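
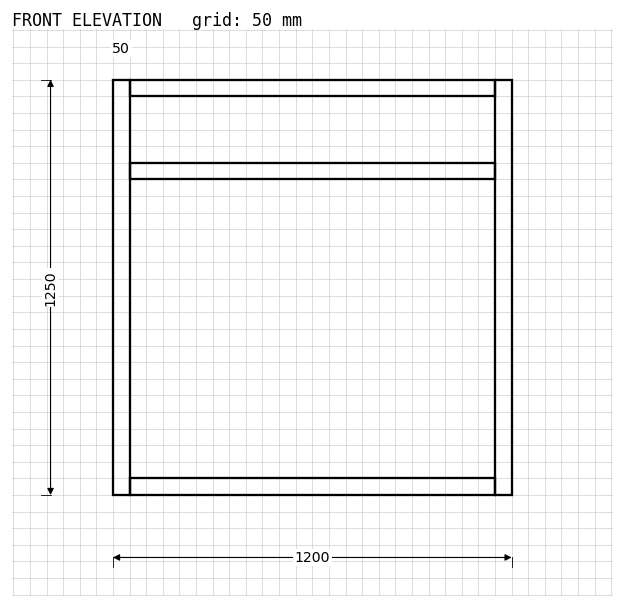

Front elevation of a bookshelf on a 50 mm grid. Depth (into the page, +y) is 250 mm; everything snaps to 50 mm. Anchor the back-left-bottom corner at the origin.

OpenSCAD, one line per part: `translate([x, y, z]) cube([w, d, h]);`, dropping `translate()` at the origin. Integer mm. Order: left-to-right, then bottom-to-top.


cube([50, 250, 1250]);
translate([50, 0, 0]) cube([1100, 250, 50]);
translate([50, 0, 950]) cube([1100, 250, 50]);
translate([50, 0, 1200]) cube([1100, 250, 50]);
translate([1150, 0, 0]) cube([50, 250, 1250]);


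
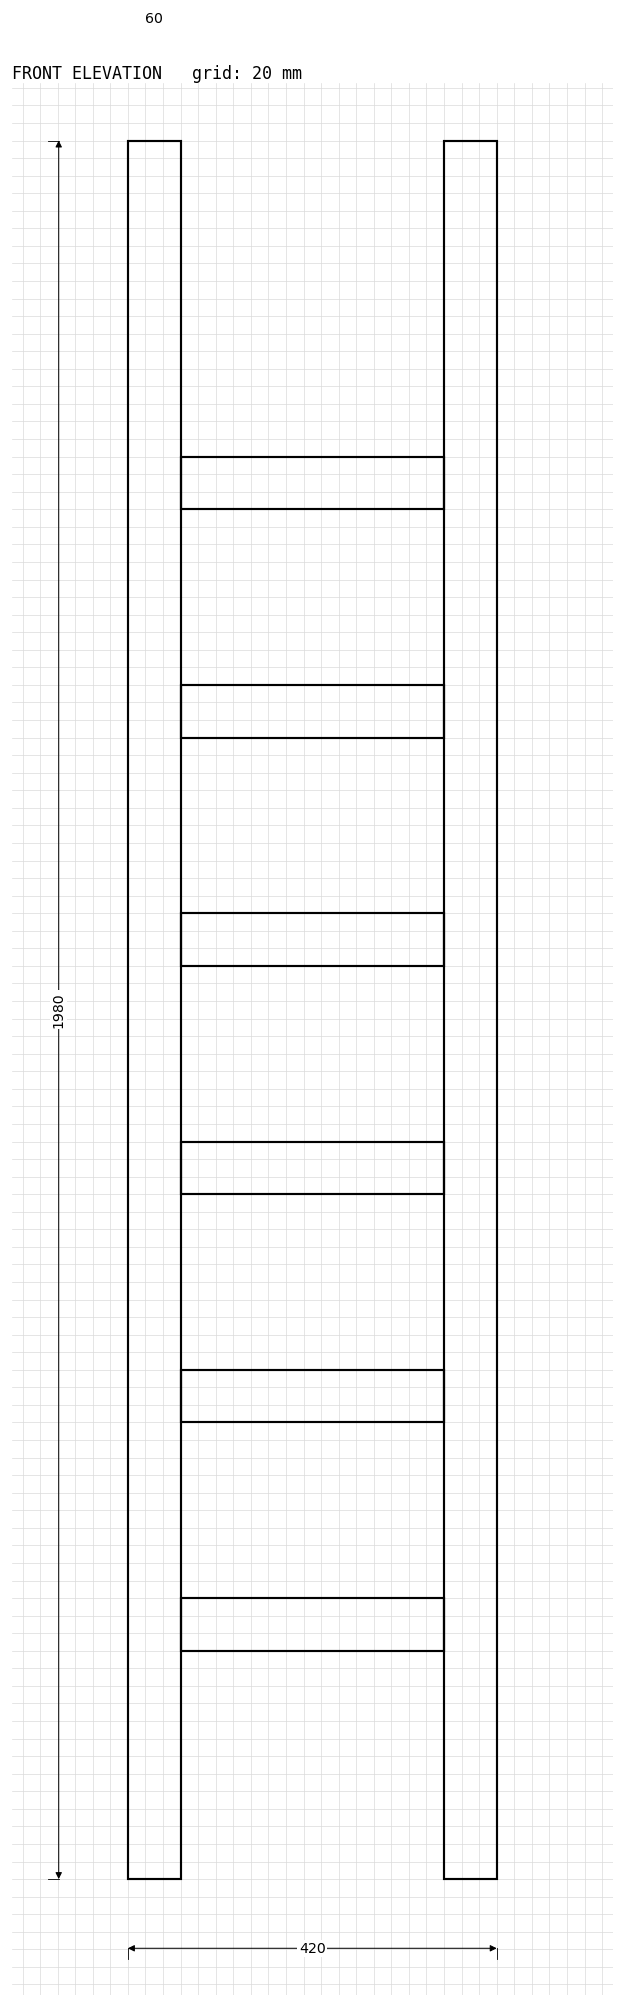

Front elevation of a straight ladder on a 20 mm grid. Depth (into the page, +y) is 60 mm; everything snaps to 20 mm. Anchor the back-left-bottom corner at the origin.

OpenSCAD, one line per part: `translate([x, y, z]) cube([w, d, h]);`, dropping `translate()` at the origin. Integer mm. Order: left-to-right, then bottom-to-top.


cube([60, 60, 1980]);
translate([60, 0, 260]) cube([300, 60, 60]);
translate([60, 0, 520]) cube([300, 60, 60]);
translate([60, 0, 780]) cube([300, 60, 60]);
translate([60, 0, 1040]) cube([300, 60, 60]);
translate([60, 0, 1300]) cube([300, 60, 60]);
translate([60, 0, 1560]) cube([300, 60, 60]);
translate([360, 0, 0]) cube([60, 60, 1980]);


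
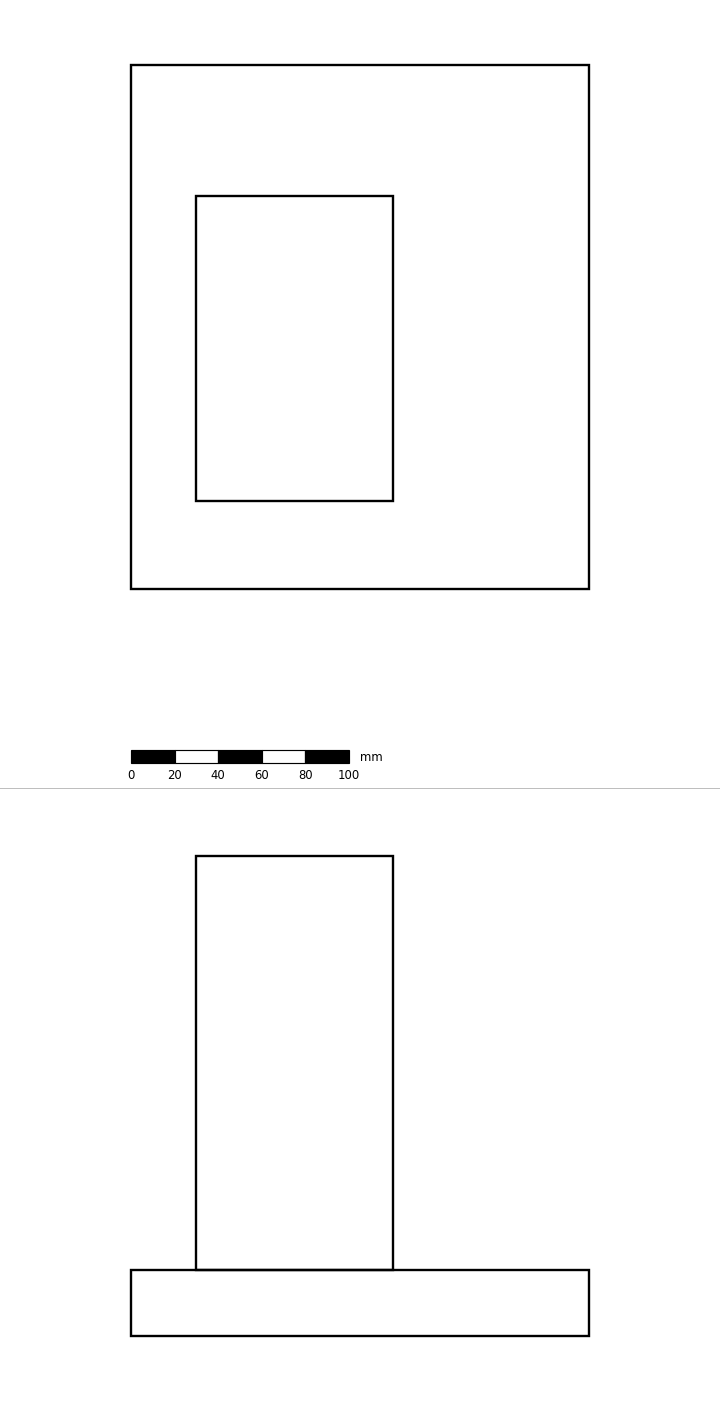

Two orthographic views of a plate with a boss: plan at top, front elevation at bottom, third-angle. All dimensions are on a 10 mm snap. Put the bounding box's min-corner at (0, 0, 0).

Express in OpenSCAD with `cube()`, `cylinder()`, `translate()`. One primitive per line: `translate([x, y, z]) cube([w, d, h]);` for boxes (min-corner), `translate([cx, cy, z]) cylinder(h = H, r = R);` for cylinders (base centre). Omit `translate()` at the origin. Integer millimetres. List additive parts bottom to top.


cube([210, 240, 30]);
translate([30, 40, 30]) cube([90, 140, 190]);


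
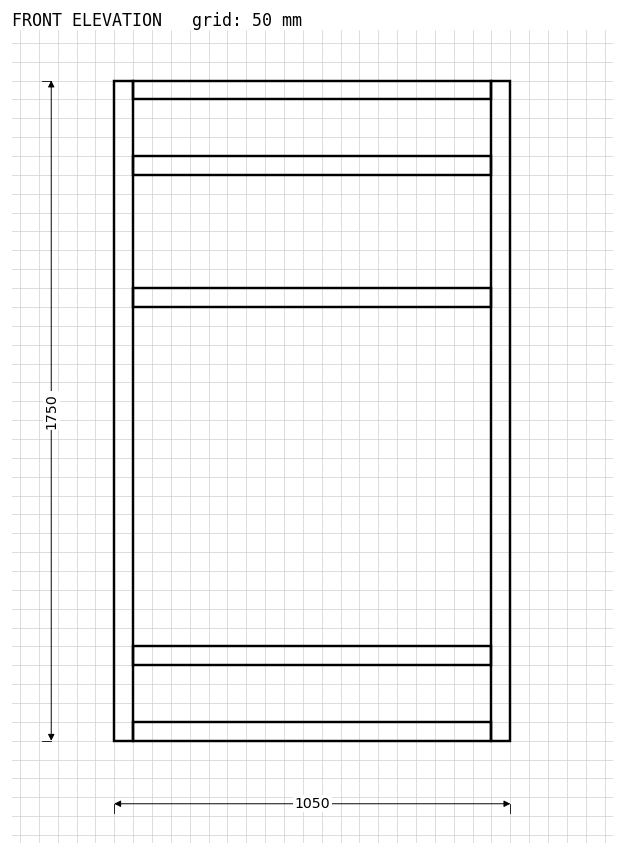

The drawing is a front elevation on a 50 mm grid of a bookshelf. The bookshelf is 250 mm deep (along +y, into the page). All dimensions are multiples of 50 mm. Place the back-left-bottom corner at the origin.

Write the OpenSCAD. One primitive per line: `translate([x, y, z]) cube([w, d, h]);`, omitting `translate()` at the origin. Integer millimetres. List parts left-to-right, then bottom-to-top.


cube([50, 250, 1750]);
translate([50, 0, 0]) cube([950, 250, 50]);
translate([50, 0, 200]) cube([950, 250, 50]);
translate([50, 0, 1150]) cube([950, 250, 50]);
translate([50, 0, 1500]) cube([950, 250, 50]);
translate([50, 0, 1700]) cube([950, 250, 50]);
translate([1000, 0, 0]) cube([50, 250, 1750]);


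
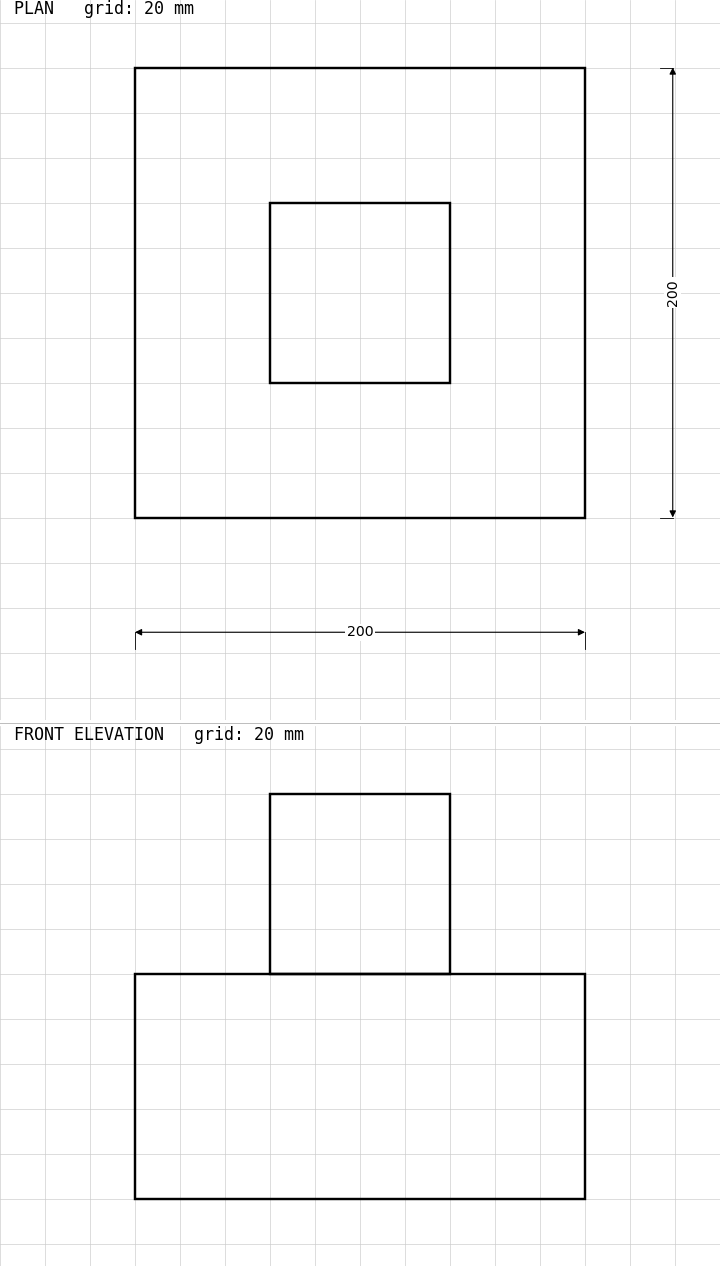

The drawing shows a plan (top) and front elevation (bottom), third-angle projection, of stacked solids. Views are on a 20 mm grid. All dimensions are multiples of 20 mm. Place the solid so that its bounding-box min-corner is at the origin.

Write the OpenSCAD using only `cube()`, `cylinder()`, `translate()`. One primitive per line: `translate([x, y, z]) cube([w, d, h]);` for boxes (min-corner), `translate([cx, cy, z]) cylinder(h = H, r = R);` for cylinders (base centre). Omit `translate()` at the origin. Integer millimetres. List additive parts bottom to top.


cube([200, 200, 100]);
translate([60, 60, 100]) cube([80, 80, 80]);


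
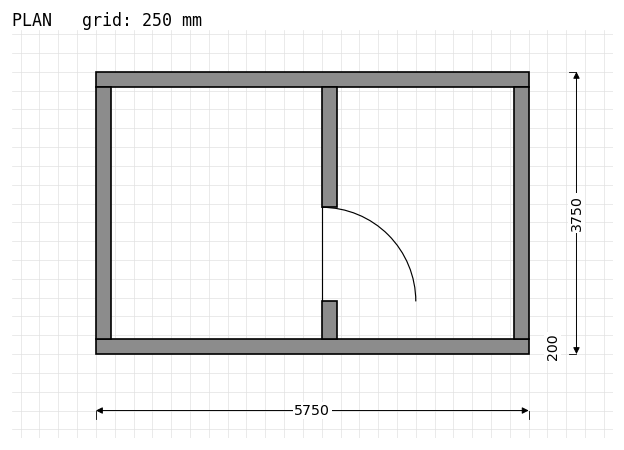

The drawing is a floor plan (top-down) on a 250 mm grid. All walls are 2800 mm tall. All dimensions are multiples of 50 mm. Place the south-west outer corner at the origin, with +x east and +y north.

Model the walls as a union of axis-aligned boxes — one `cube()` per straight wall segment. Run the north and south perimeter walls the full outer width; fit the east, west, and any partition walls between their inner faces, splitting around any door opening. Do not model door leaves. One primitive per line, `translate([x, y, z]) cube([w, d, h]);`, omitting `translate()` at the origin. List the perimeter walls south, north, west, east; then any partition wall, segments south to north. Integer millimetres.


cube([5750, 200, 2800]);
translate([0, 3550, 0]) cube([5750, 200, 2800]);
translate([0, 200, 0]) cube([200, 3350, 2800]);
translate([5550, 200, 0]) cube([200, 3350, 2800]);
translate([3000, 200, 0]) cube([200, 500, 2800]);
translate([3000, 1950, 0]) cube([200, 1600, 2800]);


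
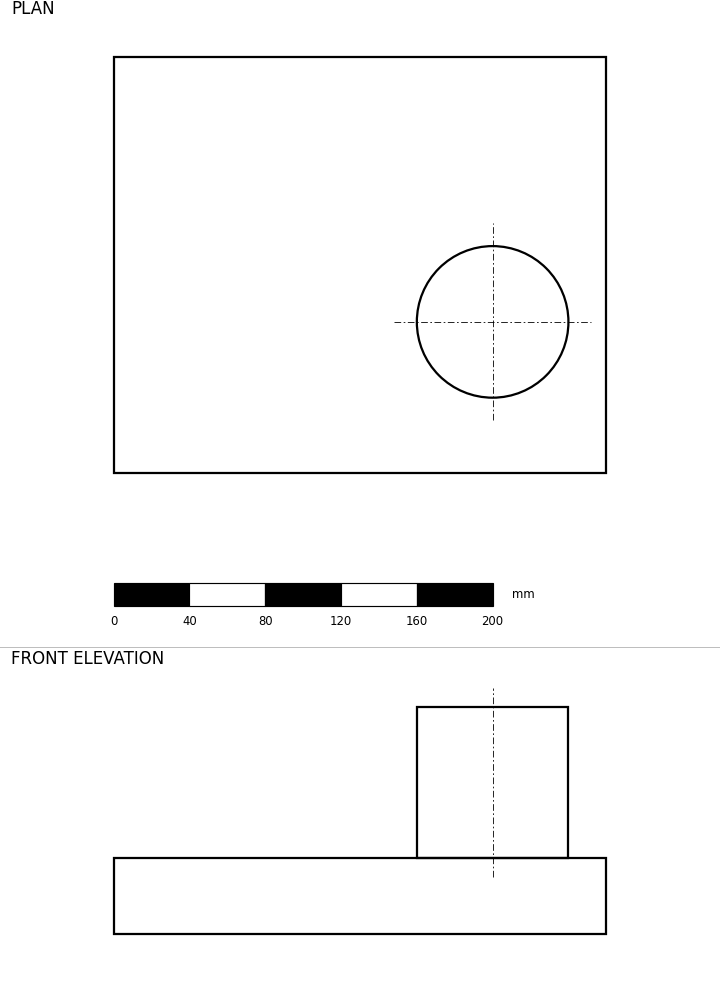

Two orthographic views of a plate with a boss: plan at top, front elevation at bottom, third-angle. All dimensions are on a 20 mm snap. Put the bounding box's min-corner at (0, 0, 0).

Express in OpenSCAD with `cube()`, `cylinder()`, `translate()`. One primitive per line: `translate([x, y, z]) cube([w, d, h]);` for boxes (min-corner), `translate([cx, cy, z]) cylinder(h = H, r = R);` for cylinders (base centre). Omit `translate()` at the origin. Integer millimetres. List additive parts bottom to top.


cube([260, 220, 40]);
translate([200, 80, 40]) cylinder(h = 80, r = 40);


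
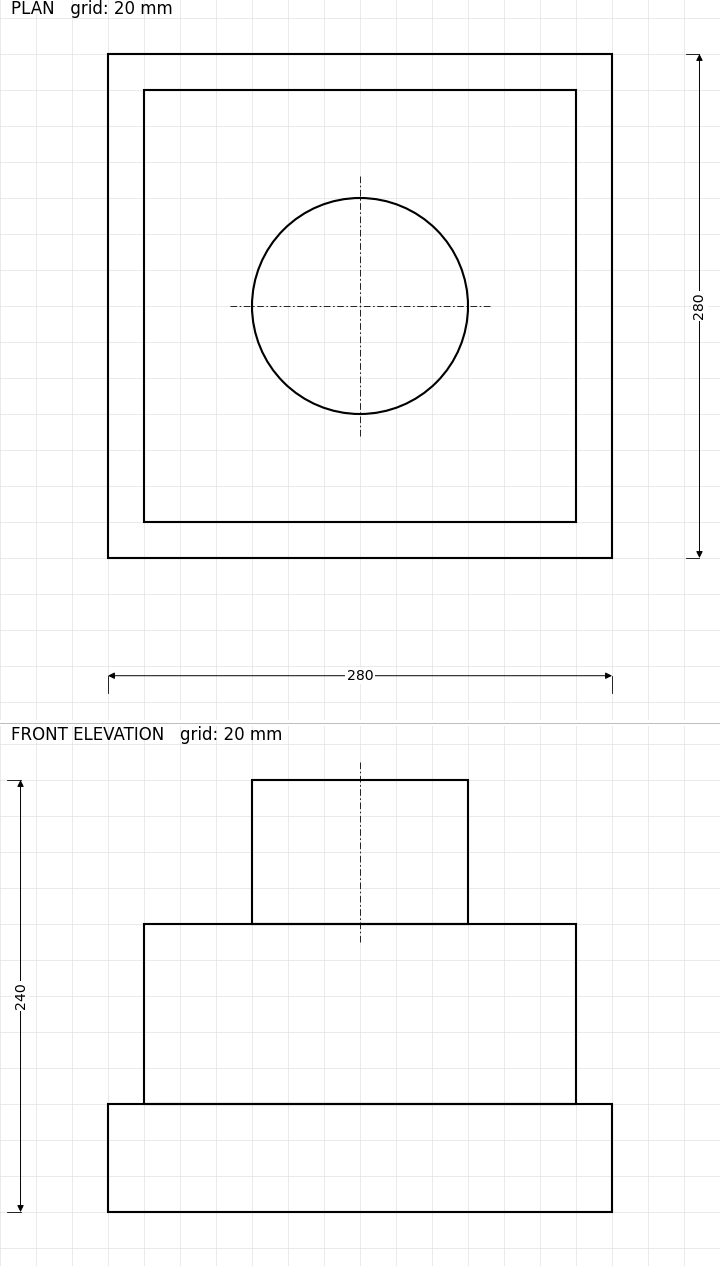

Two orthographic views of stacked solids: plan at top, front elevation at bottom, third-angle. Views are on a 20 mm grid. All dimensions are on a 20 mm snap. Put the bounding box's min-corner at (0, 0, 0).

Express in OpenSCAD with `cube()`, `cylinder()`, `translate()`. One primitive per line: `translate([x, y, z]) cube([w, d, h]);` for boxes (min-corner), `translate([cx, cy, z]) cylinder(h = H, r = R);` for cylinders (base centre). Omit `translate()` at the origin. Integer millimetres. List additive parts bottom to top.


cube([280, 280, 60]);
translate([20, 20, 60]) cube([240, 240, 100]);
translate([140, 140, 160]) cylinder(h = 80, r = 60);


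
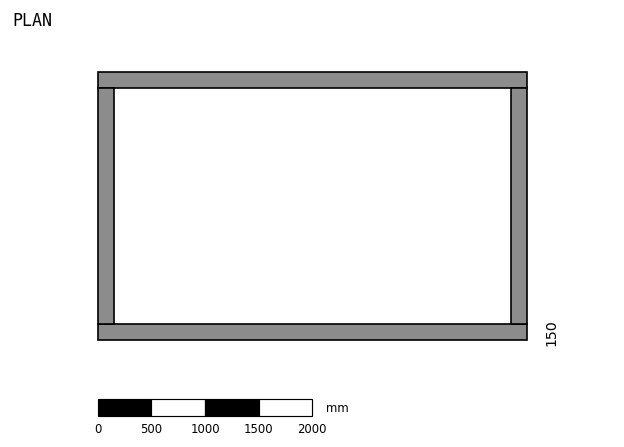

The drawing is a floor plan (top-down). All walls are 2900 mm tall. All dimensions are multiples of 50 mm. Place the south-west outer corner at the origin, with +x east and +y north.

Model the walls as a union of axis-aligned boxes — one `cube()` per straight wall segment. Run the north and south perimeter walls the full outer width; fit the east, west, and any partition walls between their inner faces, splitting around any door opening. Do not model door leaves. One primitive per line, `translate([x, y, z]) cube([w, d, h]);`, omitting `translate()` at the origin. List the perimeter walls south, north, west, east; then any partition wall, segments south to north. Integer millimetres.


cube([4000, 150, 2900]);
translate([0, 2350, 0]) cube([4000, 150, 2900]);
translate([0, 150, 0]) cube([150, 2200, 2900]);
translate([3850, 150, 0]) cube([150, 2200, 2900]);


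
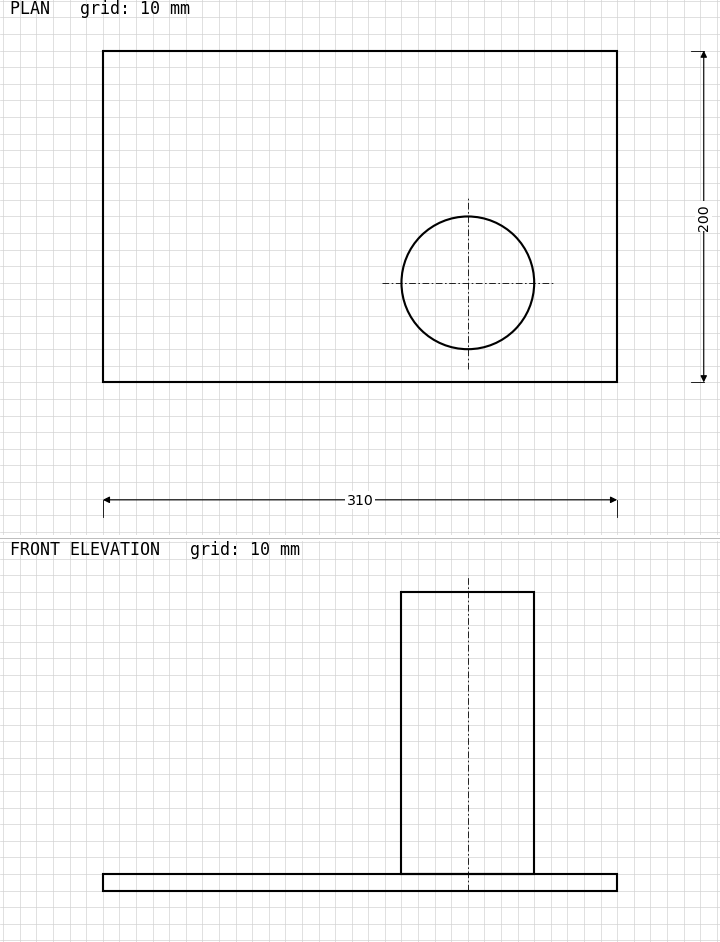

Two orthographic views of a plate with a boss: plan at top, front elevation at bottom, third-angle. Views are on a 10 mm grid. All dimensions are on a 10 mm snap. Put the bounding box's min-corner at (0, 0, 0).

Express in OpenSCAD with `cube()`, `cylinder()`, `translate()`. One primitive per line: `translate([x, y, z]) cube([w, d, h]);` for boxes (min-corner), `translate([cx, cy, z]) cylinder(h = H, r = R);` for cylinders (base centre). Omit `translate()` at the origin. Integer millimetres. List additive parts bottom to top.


cube([310, 200, 10]);
translate([220, 60, 10]) cylinder(h = 170, r = 40);


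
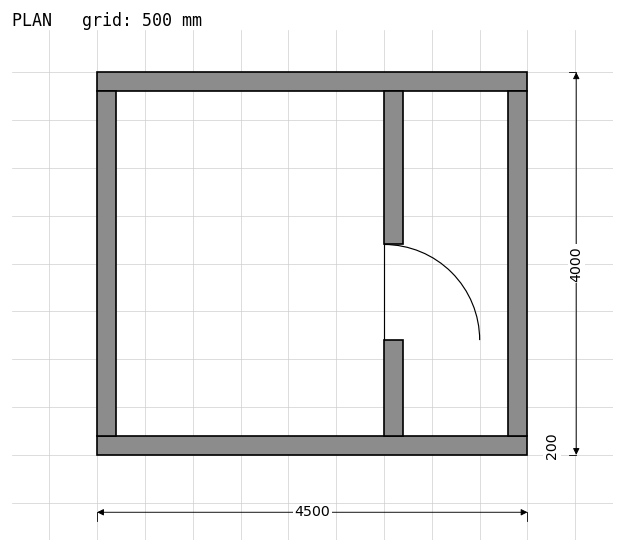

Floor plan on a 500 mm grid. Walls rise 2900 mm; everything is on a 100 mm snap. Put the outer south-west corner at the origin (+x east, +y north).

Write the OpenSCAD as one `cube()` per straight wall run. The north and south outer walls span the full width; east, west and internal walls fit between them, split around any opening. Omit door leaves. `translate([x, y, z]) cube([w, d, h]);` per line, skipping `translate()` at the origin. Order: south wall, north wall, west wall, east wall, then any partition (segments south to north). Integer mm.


cube([4500, 200, 2900]);
translate([0, 3800, 0]) cube([4500, 200, 2900]);
translate([0, 200, 0]) cube([200, 3600, 2900]);
translate([4300, 200, 0]) cube([200, 3600, 2900]);
translate([3000, 200, 0]) cube([200, 1000, 2900]);
translate([3000, 2200, 0]) cube([200, 1600, 2900]);


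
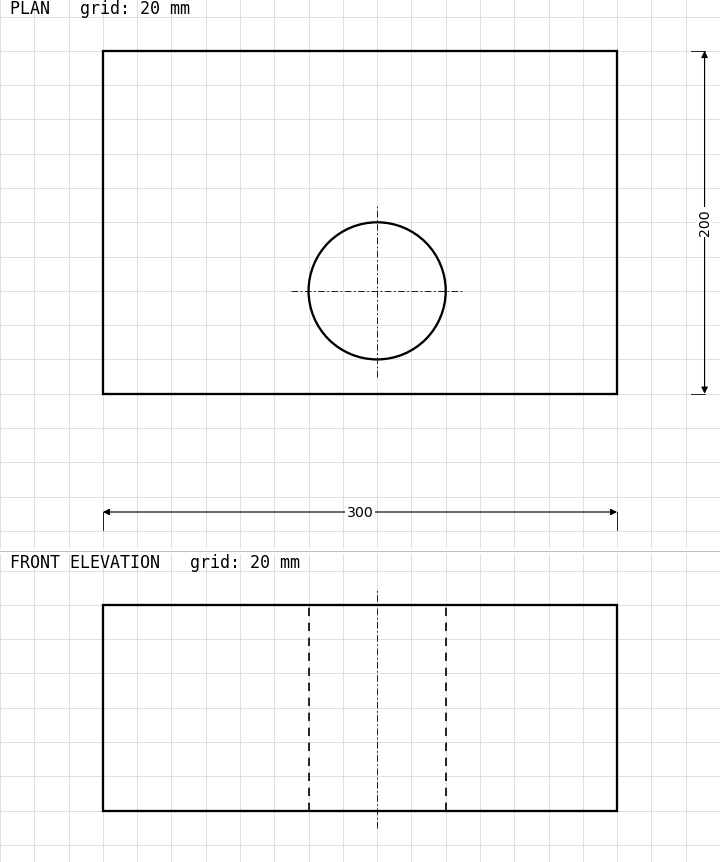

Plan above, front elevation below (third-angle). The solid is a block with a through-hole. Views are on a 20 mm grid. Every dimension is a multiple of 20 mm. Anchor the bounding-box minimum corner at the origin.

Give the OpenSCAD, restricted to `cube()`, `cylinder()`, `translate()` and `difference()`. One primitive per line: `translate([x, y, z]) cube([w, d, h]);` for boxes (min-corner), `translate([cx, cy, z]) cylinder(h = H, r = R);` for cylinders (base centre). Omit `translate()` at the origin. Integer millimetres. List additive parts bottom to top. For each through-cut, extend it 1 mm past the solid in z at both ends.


difference() {
  cube([300, 200, 120]);
  translate([160, 60, -1]) cylinder(h = 122, r = 40);
}


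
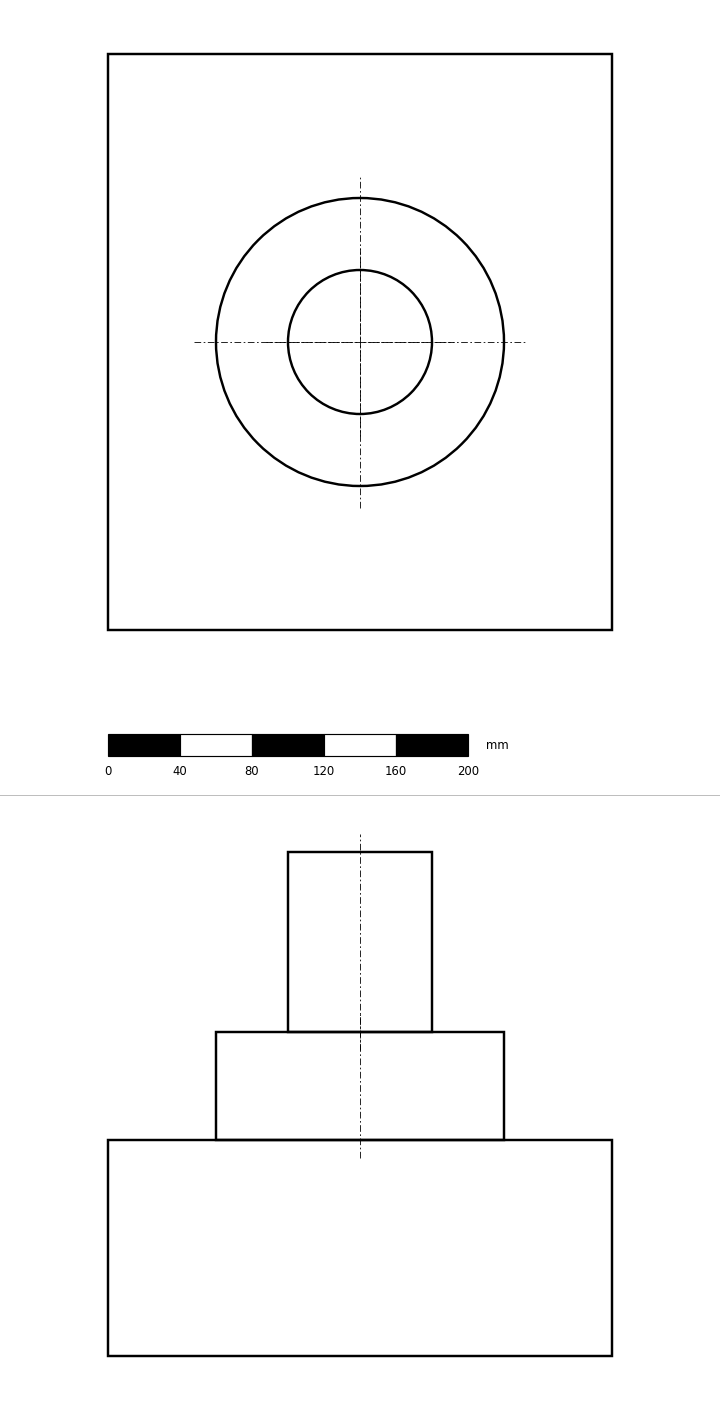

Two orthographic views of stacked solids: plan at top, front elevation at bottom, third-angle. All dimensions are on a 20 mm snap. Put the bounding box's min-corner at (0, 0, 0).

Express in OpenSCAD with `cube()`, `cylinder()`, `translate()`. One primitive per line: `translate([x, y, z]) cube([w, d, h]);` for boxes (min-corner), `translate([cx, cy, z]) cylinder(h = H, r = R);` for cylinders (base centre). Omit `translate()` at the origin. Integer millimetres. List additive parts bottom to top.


cube([280, 320, 120]);
translate([140, 160, 120]) cylinder(h = 60, r = 80);
translate([140, 160, 180]) cylinder(h = 100, r = 40);


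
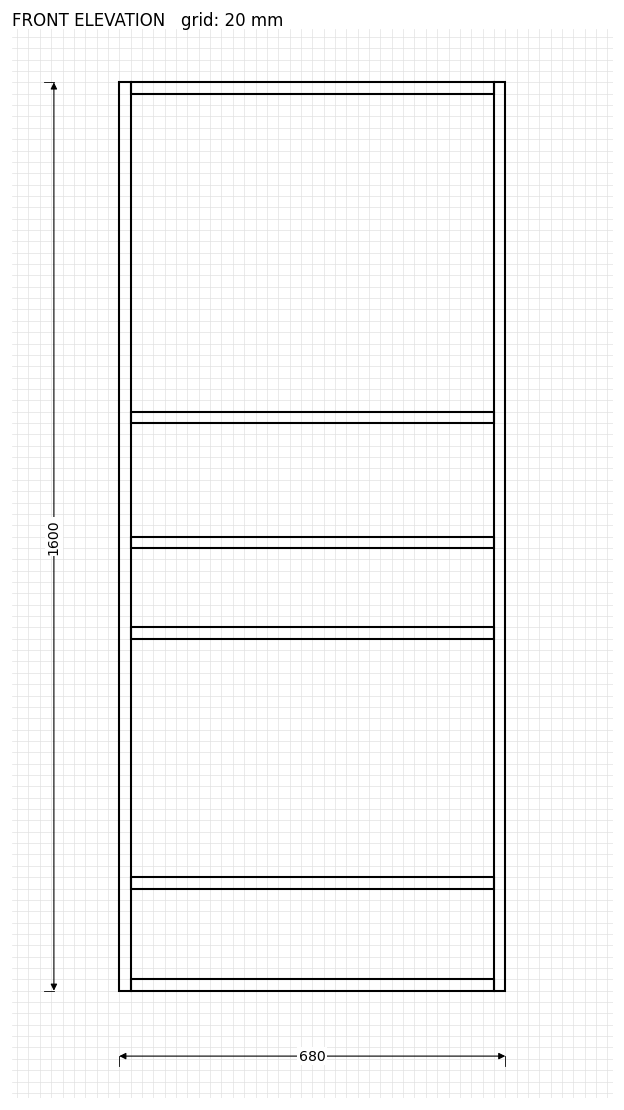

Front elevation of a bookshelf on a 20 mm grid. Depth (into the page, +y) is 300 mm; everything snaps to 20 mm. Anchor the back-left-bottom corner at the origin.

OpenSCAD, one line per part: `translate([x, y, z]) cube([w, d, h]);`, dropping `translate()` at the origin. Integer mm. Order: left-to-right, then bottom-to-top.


cube([20, 300, 1600]);
translate([20, 0, 0]) cube([640, 300, 20]);
translate([20, 0, 180]) cube([640, 300, 20]);
translate([20, 0, 620]) cube([640, 300, 20]);
translate([20, 0, 780]) cube([640, 300, 20]);
translate([20, 0, 1000]) cube([640, 300, 20]);
translate([20, 0, 1580]) cube([640, 300, 20]);
translate([660, 0, 0]) cube([20, 300, 1600]);


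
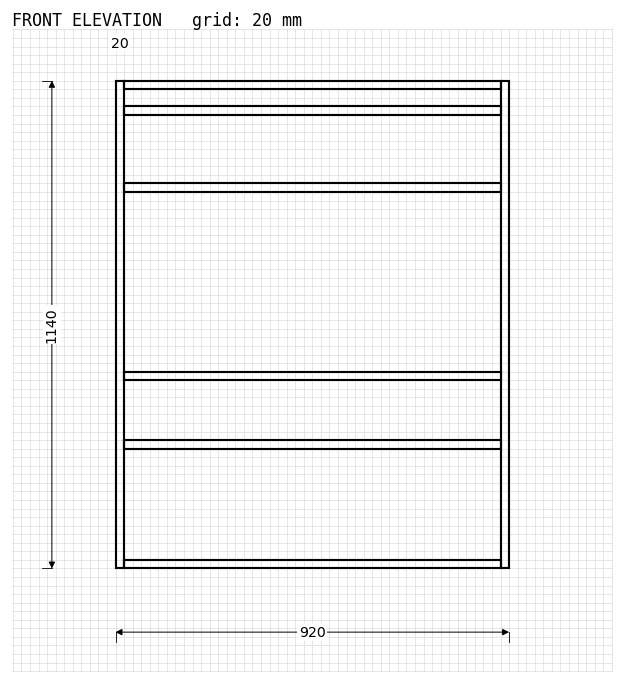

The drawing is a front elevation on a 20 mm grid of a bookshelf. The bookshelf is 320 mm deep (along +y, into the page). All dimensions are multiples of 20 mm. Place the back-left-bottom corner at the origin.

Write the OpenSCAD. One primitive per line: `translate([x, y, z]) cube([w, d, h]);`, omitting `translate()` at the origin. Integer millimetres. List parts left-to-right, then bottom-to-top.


cube([20, 320, 1140]);
translate([20, 0, 0]) cube([880, 320, 20]);
translate([20, 0, 280]) cube([880, 320, 20]);
translate([20, 0, 440]) cube([880, 320, 20]);
translate([20, 0, 880]) cube([880, 320, 20]);
translate([20, 0, 1060]) cube([880, 320, 20]);
translate([20, 0, 1120]) cube([880, 320, 20]);
translate([900, 0, 0]) cube([20, 320, 1140]);


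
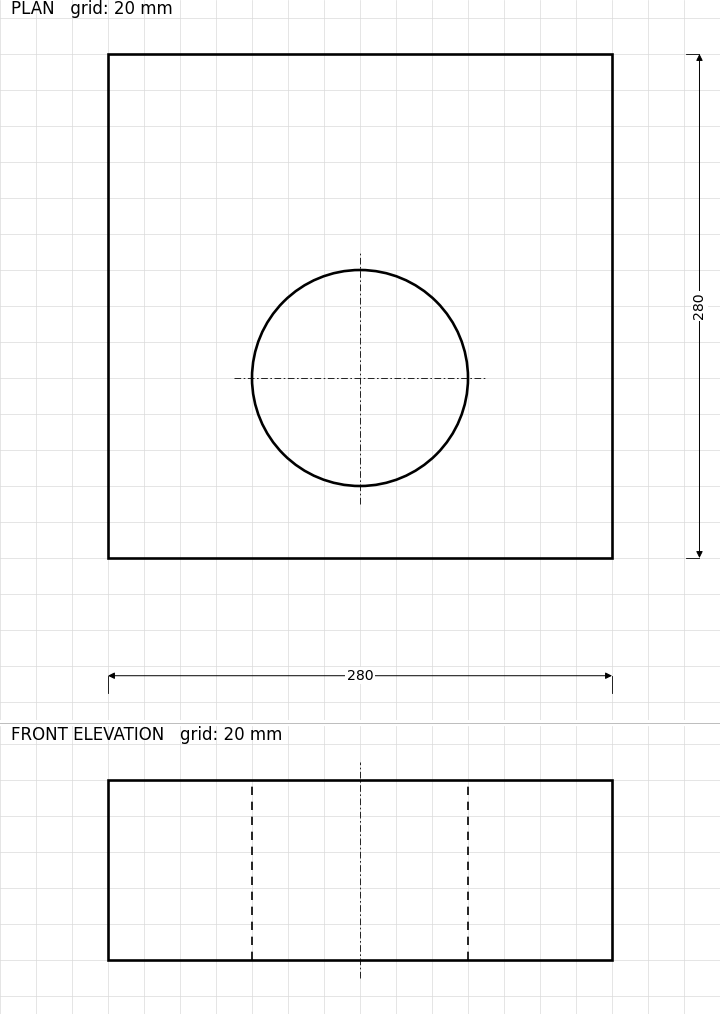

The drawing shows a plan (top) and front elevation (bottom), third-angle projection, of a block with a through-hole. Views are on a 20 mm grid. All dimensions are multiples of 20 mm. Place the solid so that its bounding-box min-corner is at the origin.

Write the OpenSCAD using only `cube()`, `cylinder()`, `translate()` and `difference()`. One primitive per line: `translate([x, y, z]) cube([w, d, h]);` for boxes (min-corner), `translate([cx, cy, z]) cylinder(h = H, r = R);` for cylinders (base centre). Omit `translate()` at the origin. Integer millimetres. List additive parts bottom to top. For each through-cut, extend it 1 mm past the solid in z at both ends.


difference() {
  cube([280, 280, 100]);
  translate([140, 100, -1]) cylinder(h = 102, r = 60);
}


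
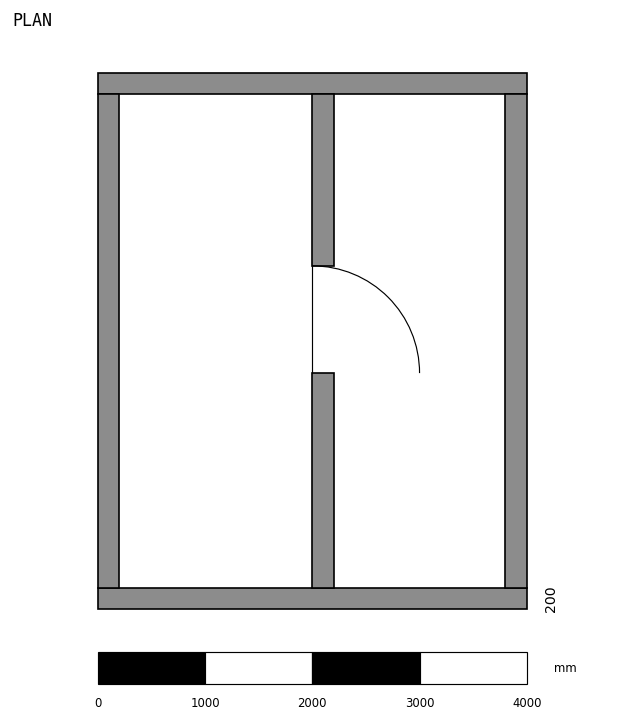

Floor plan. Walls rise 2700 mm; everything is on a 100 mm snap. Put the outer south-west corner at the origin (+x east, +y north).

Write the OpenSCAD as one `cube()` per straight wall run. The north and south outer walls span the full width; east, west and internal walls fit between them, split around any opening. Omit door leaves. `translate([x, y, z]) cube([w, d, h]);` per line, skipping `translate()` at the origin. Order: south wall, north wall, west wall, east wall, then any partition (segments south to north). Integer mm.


cube([4000, 200, 2700]);
translate([0, 4800, 0]) cube([4000, 200, 2700]);
translate([0, 200, 0]) cube([200, 4600, 2700]);
translate([3800, 200, 0]) cube([200, 4600, 2700]);
translate([2000, 200, 0]) cube([200, 2000, 2700]);
translate([2000, 3200, 0]) cube([200, 1600, 2700]);


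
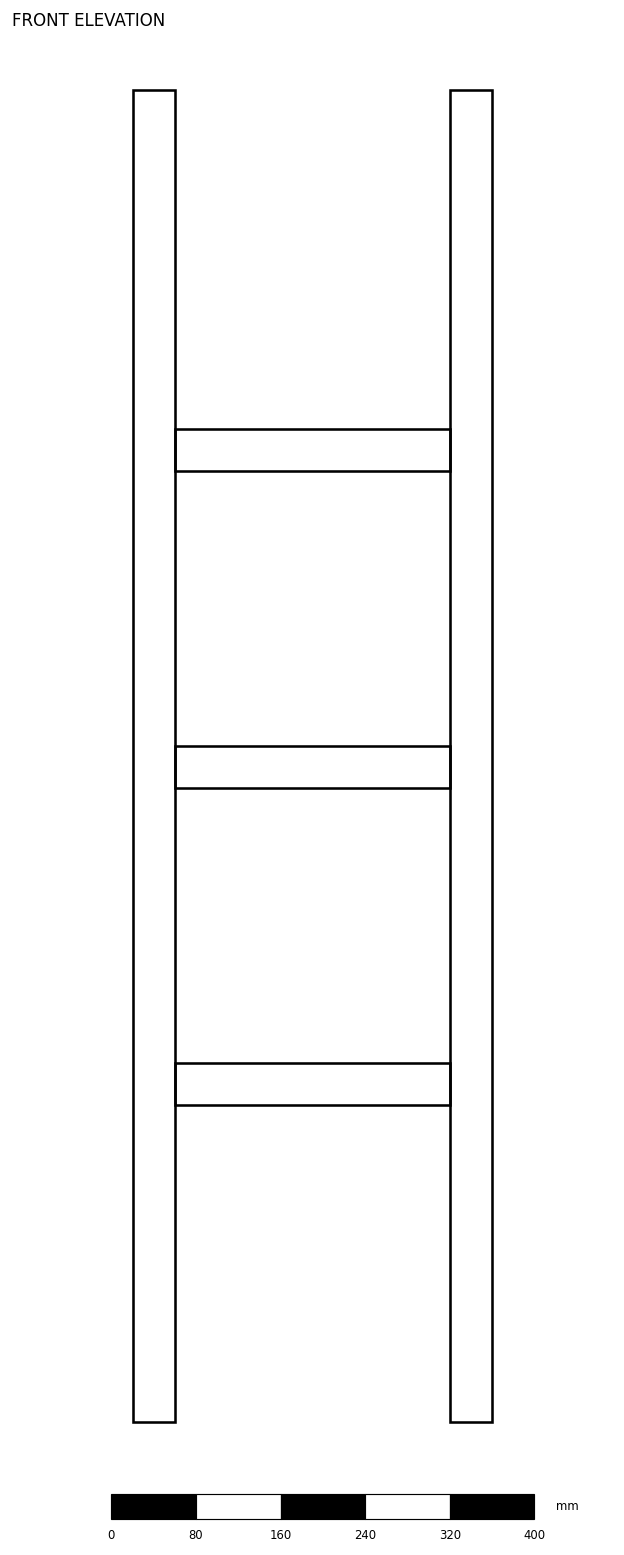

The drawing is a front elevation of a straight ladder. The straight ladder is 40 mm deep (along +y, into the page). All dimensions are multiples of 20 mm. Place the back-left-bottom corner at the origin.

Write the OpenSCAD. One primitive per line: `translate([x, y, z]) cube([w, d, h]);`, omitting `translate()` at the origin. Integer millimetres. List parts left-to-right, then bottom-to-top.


cube([40, 40, 1260]);
translate([40, 0, 300]) cube([260, 40, 40]);
translate([40, 0, 600]) cube([260, 40, 40]);
translate([40, 0, 900]) cube([260, 40, 40]);
translate([300, 0, 0]) cube([40, 40, 1260]);


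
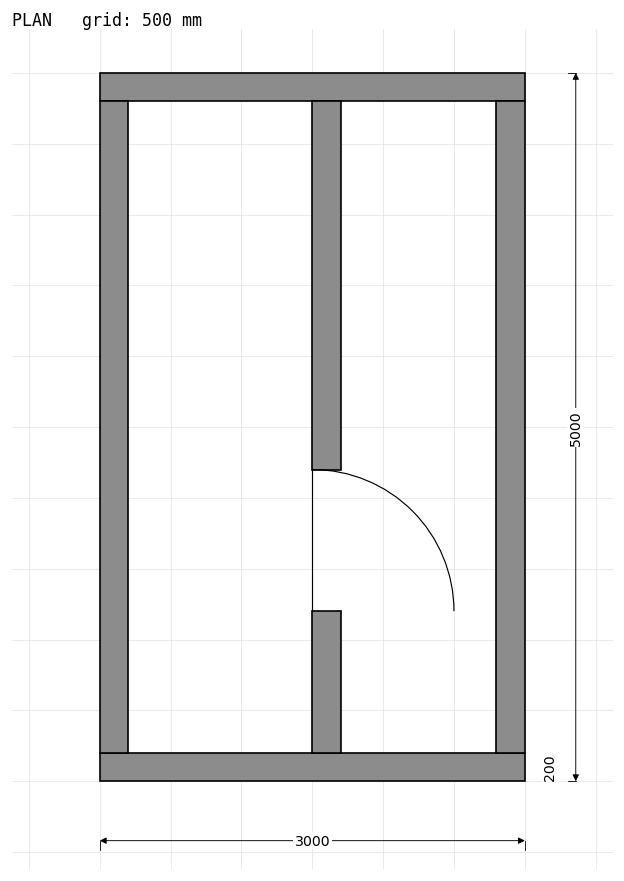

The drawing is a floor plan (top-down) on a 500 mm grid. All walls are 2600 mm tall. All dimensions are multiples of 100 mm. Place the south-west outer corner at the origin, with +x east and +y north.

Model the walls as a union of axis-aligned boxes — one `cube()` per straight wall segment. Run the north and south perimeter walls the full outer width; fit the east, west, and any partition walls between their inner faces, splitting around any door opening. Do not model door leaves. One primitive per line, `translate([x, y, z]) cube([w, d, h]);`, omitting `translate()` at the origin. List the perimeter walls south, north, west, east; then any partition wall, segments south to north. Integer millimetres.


cube([3000, 200, 2600]);
translate([0, 4800, 0]) cube([3000, 200, 2600]);
translate([0, 200, 0]) cube([200, 4600, 2600]);
translate([2800, 200, 0]) cube([200, 4600, 2600]);
translate([1500, 200, 0]) cube([200, 1000, 2600]);
translate([1500, 2200, 0]) cube([200, 2600, 2600]);


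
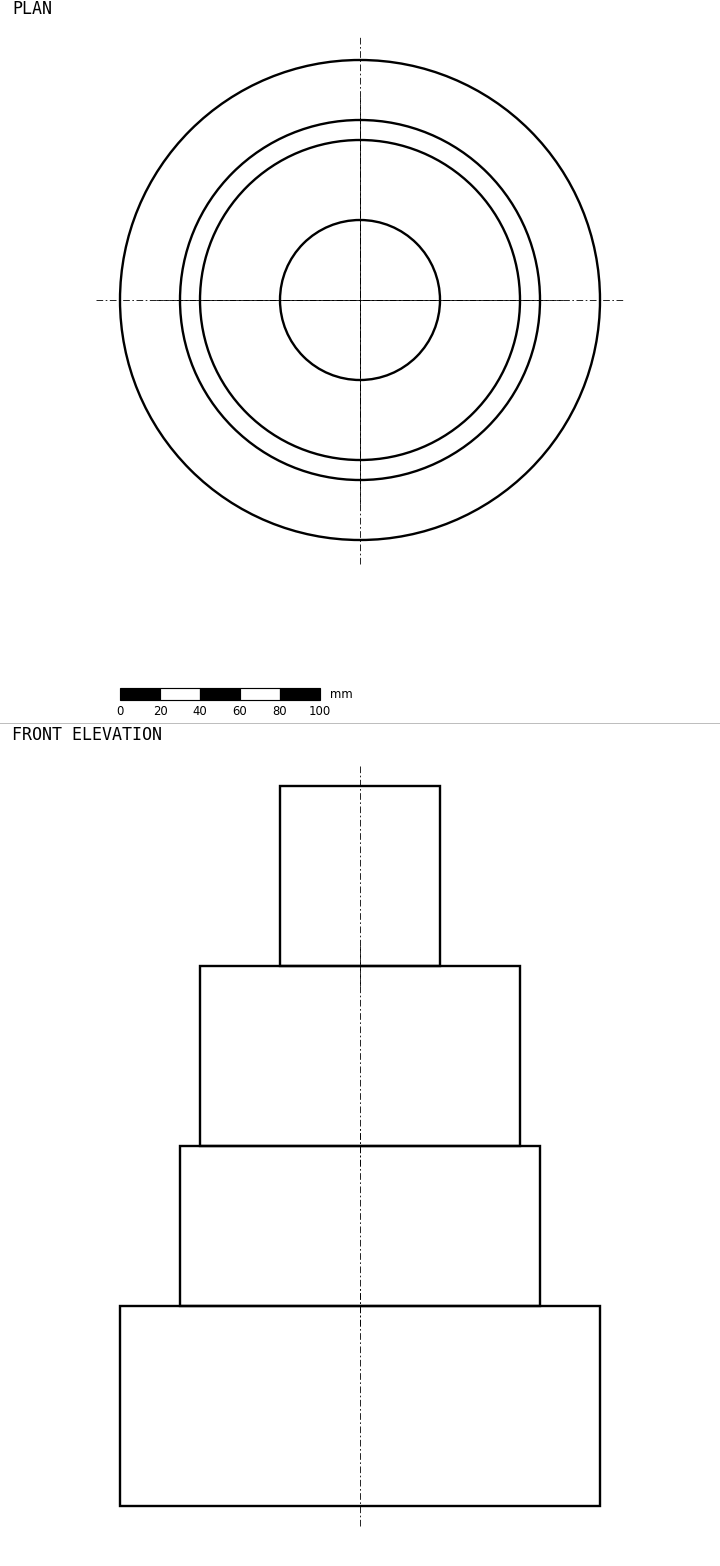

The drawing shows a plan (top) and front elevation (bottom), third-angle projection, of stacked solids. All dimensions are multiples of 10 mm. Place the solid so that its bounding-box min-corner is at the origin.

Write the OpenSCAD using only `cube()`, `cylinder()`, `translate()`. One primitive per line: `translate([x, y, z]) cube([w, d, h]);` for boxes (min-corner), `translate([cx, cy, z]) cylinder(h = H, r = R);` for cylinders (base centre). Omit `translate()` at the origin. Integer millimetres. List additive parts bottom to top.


translate([120, 120, 0]) cylinder(h = 100, r = 120);
translate([120, 120, 100]) cylinder(h = 80, r = 90);
translate([120, 120, 180]) cylinder(h = 90, r = 80);
translate([120, 120, 270]) cylinder(h = 90, r = 40);


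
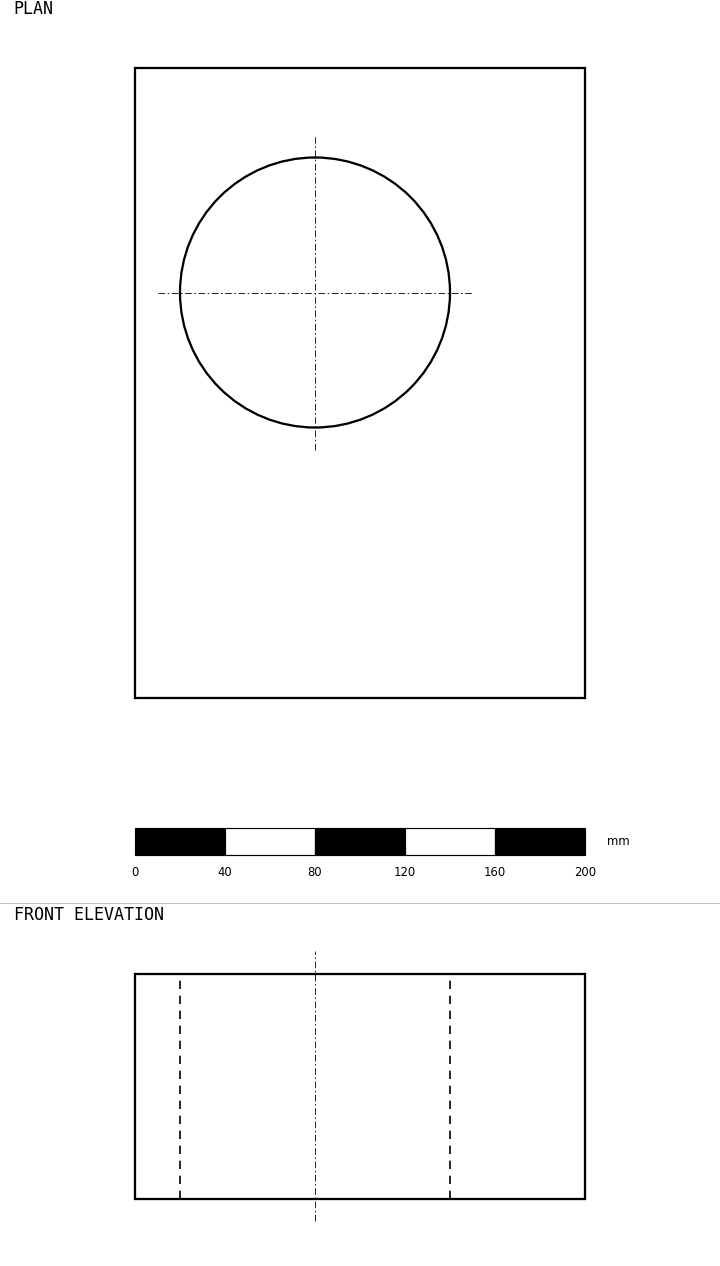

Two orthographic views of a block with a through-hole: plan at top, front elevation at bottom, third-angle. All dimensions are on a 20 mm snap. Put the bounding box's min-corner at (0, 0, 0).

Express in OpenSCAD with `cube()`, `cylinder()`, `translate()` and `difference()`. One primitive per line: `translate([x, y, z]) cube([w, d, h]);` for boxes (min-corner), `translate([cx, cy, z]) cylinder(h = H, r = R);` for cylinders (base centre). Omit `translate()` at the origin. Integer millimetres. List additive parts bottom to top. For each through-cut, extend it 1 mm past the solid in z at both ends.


difference() {
  cube([200, 280, 100]);
  translate([80, 180, -1]) cylinder(h = 102, r = 60);
}


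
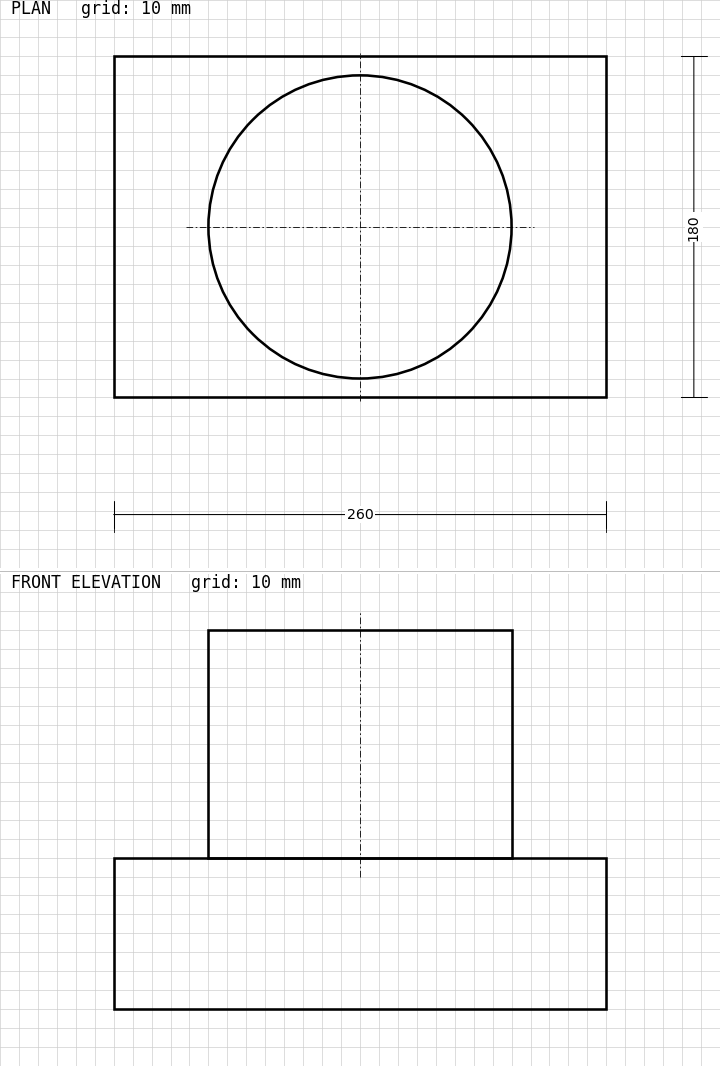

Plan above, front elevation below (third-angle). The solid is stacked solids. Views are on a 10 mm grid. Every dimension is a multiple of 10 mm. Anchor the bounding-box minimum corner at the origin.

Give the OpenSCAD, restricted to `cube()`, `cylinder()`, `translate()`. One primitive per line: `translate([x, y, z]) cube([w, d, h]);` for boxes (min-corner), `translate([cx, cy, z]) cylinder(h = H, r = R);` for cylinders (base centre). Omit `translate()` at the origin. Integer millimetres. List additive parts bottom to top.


cube([260, 180, 80]);
translate([130, 90, 80]) cylinder(h = 120, r = 80);


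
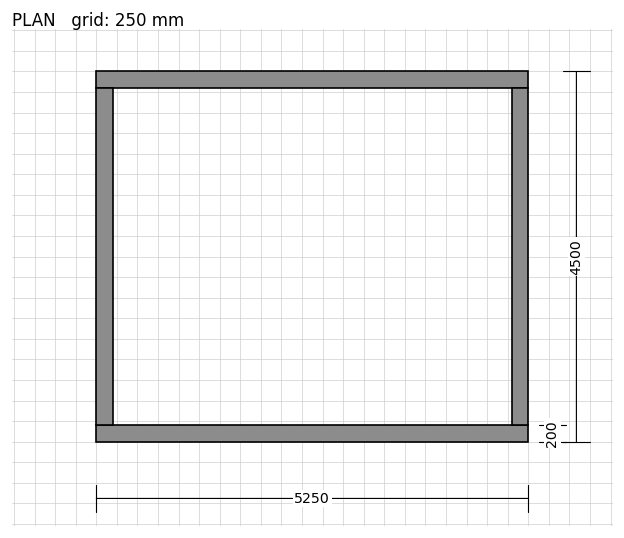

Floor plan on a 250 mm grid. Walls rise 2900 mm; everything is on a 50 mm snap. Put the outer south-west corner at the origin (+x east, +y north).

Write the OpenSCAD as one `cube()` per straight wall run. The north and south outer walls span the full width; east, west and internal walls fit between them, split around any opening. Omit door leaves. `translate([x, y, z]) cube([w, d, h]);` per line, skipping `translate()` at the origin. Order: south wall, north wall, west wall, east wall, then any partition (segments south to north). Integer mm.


cube([5250, 200, 2900]);
translate([0, 4300, 0]) cube([5250, 200, 2900]);
translate([0, 200, 0]) cube([200, 4100, 2900]);
translate([5050, 200, 0]) cube([200, 4100, 2900]);


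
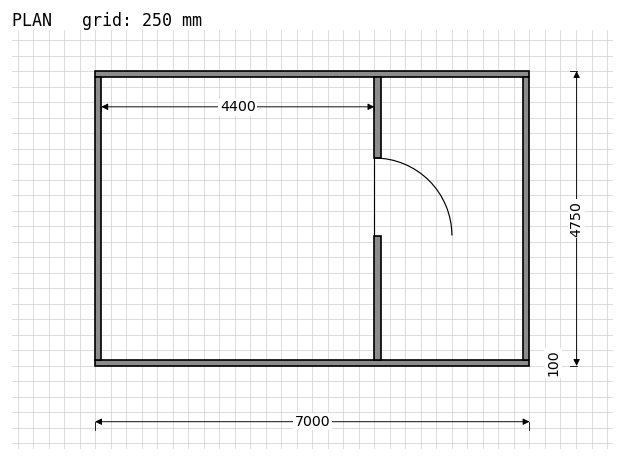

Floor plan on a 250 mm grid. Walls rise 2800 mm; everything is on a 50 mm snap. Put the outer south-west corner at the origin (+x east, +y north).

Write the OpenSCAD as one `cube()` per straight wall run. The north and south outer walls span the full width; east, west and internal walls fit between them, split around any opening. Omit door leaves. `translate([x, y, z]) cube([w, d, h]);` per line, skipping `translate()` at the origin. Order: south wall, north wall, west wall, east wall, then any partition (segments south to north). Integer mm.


cube([7000, 100, 2800]);
translate([0, 4650, 0]) cube([7000, 100, 2800]);
translate([0, 100, 0]) cube([100, 4550, 2800]);
translate([6900, 100, 0]) cube([100, 4550, 2800]);
translate([4500, 100, 0]) cube([100, 2000, 2800]);
translate([4500, 3350, 0]) cube([100, 1300, 2800]);


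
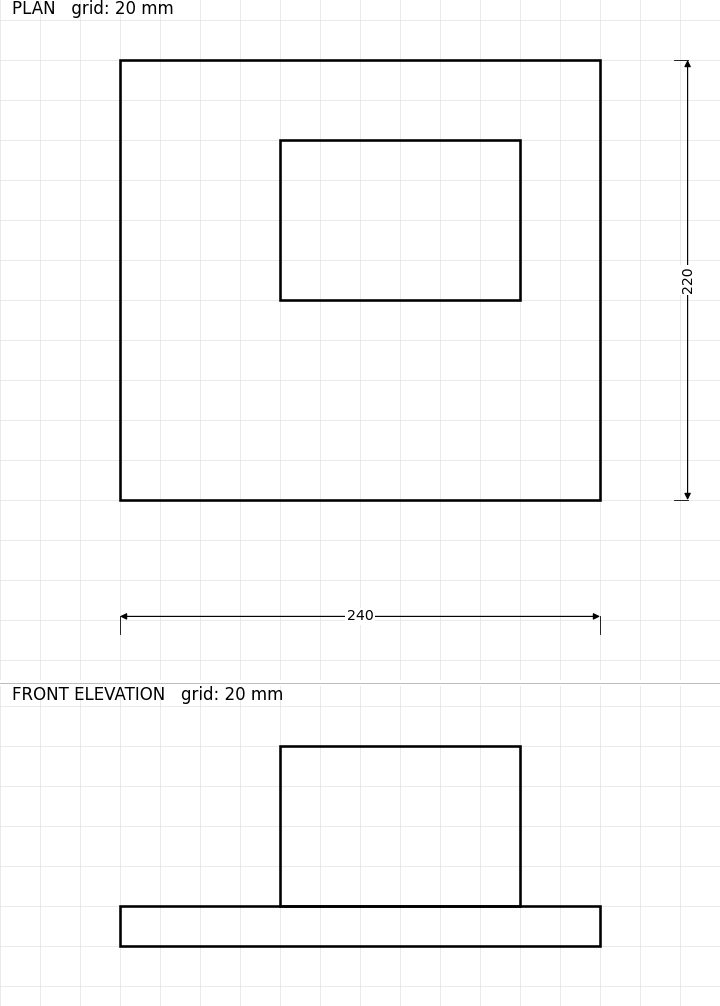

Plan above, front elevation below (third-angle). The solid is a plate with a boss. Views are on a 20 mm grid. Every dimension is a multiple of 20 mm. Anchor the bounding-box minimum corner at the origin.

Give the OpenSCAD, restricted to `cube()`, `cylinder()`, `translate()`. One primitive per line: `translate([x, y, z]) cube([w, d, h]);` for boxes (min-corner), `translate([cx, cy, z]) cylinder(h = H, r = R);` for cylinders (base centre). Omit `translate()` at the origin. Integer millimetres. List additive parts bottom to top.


cube([240, 220, 20]);
translate([80, 100, 20]) cube([120, 80, 80]);


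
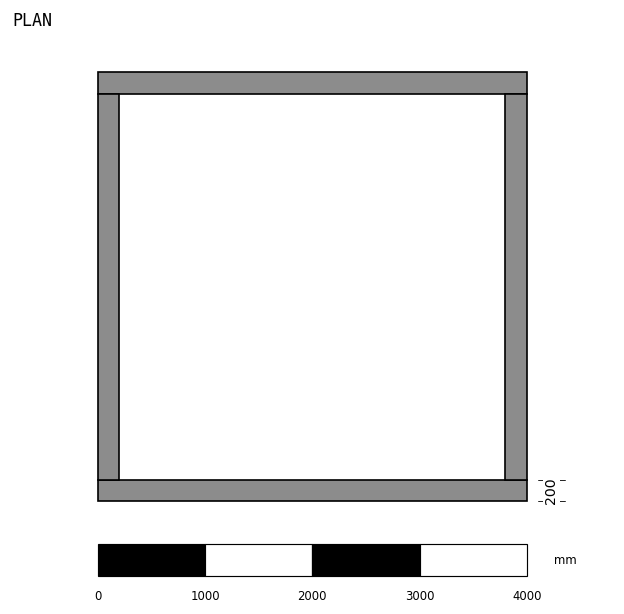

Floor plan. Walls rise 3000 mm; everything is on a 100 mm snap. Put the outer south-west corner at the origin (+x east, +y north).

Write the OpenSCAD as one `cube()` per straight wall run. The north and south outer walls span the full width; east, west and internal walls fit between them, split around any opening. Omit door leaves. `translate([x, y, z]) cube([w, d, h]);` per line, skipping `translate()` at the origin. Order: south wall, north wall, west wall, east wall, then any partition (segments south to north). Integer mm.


cube([4000, 200, 3000]);
translate([0, 3800, 0]) cube([4000, 200, 3000]);
translate([0, 200, 0]) cube([200, 3600, 3000]);
translate([3800, 200, 0]) cube([200, 3600, 3000]);


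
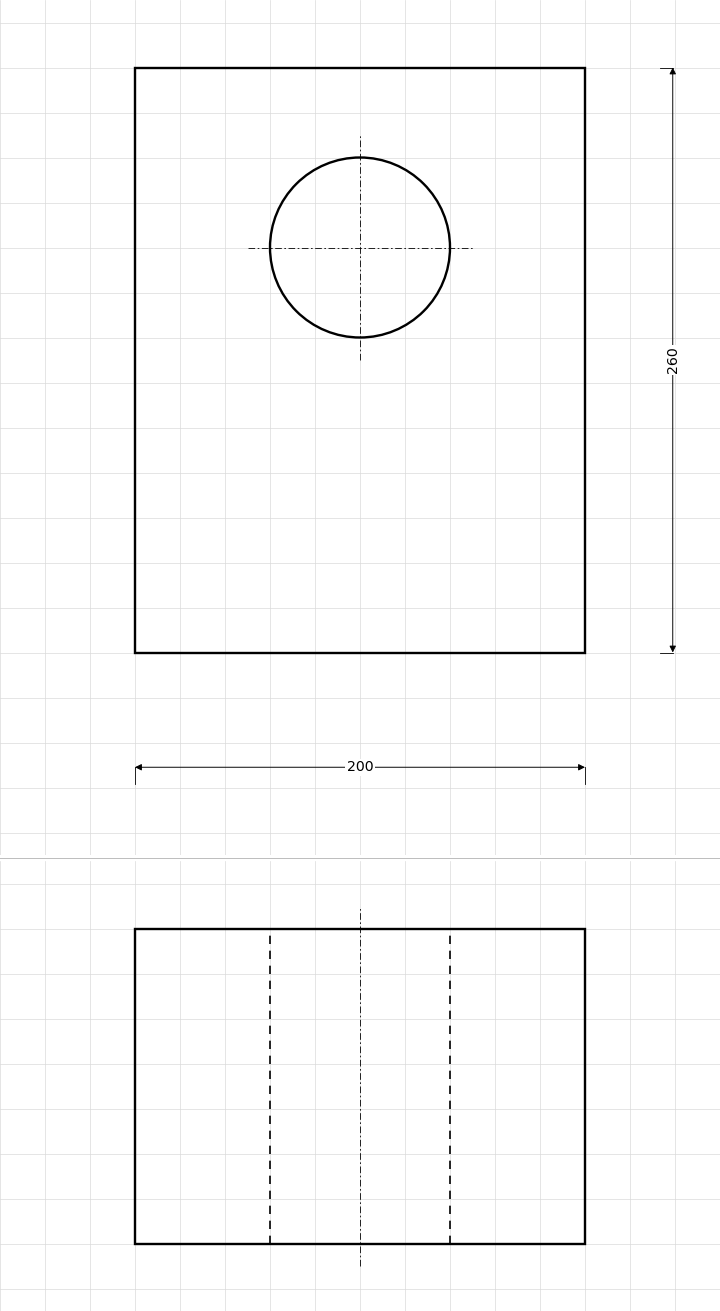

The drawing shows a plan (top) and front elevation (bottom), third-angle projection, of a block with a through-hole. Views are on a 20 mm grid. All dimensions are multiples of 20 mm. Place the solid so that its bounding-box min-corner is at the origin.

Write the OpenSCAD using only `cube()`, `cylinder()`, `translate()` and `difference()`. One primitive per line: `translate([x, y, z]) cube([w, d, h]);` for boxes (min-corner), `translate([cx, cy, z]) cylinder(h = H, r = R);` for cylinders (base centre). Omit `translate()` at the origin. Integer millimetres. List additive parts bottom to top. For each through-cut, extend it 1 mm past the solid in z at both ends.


difference() {
  cube([200, 260, 140]);
  translate([100, 180, -1]) cylinder(h = 142, r = 40);
}


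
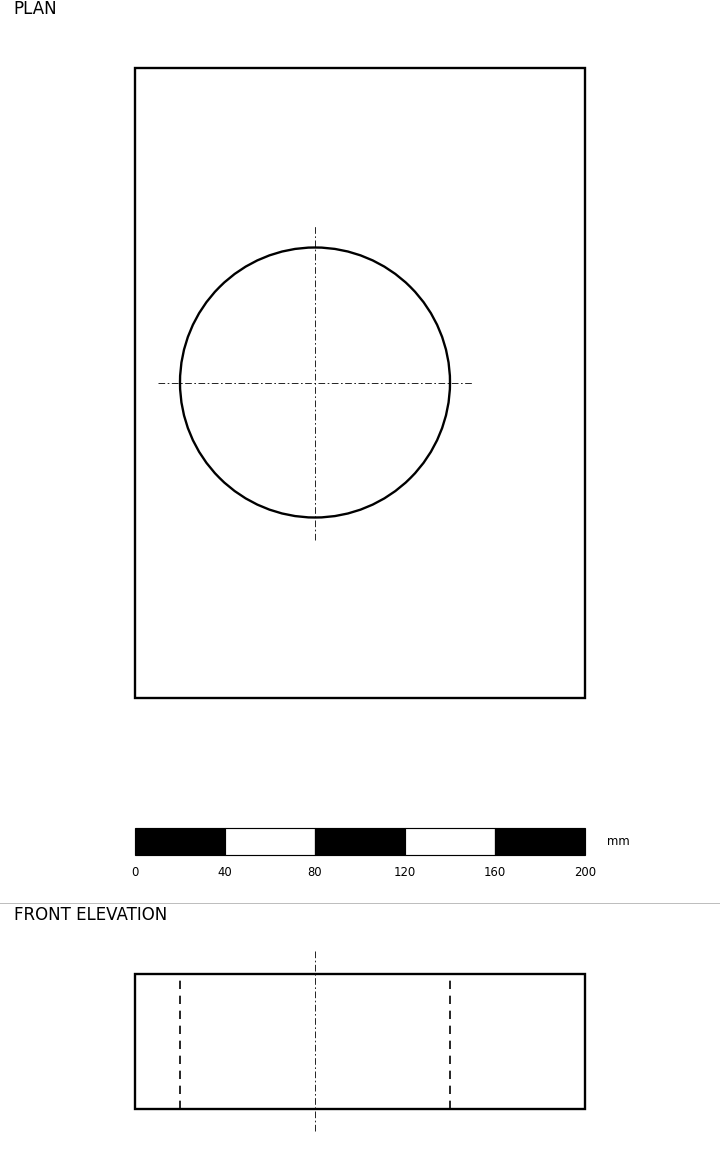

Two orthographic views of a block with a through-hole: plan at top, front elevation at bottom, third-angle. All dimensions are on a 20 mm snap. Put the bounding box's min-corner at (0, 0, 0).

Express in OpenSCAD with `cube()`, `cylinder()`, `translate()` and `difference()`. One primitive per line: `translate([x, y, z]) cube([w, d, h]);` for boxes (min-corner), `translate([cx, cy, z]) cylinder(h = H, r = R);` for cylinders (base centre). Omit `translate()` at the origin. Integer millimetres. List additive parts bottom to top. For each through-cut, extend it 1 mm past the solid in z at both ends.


difference() {
  cube([200, 280, 60]);
  translate([80, 140, -1]) cylinder(h = 62, r = 60);
}


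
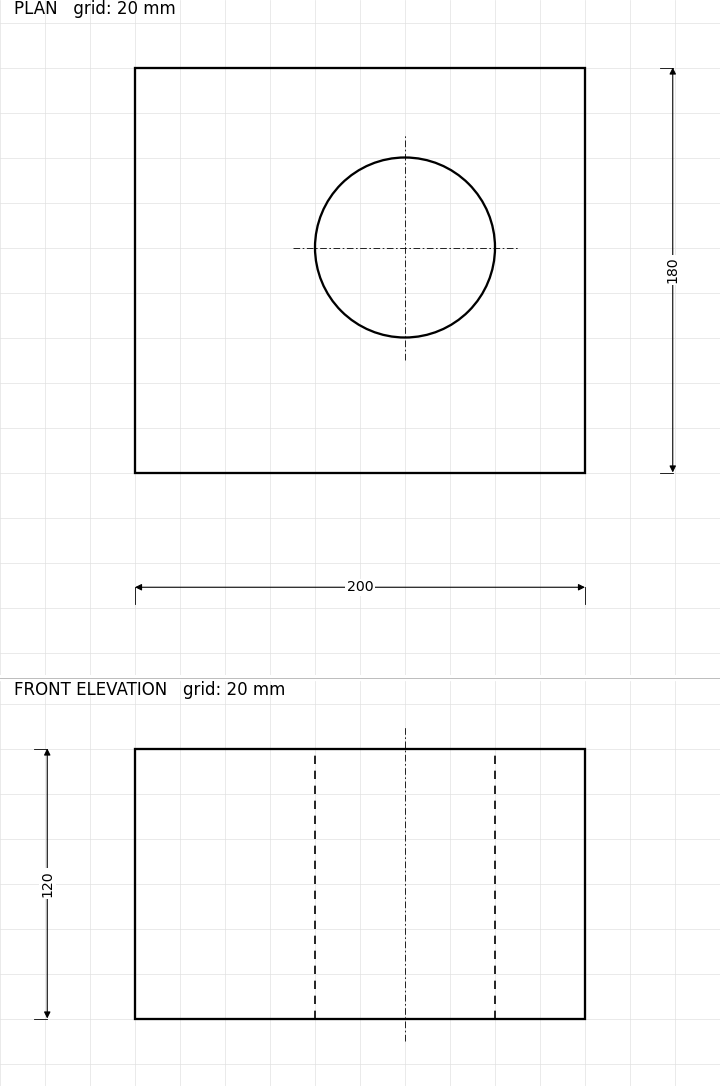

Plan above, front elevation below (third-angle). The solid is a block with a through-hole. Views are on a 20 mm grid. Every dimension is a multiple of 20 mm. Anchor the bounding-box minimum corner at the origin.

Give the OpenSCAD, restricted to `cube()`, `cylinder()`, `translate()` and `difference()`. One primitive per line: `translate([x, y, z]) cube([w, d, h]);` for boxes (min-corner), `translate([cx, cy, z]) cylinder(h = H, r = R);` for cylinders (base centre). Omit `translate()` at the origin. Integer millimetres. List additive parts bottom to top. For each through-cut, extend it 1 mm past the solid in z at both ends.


difference() {
  cube([200, 180, 120]);
  translate([120, 100, -1]) cylinder(h = 122, r = 40);
}


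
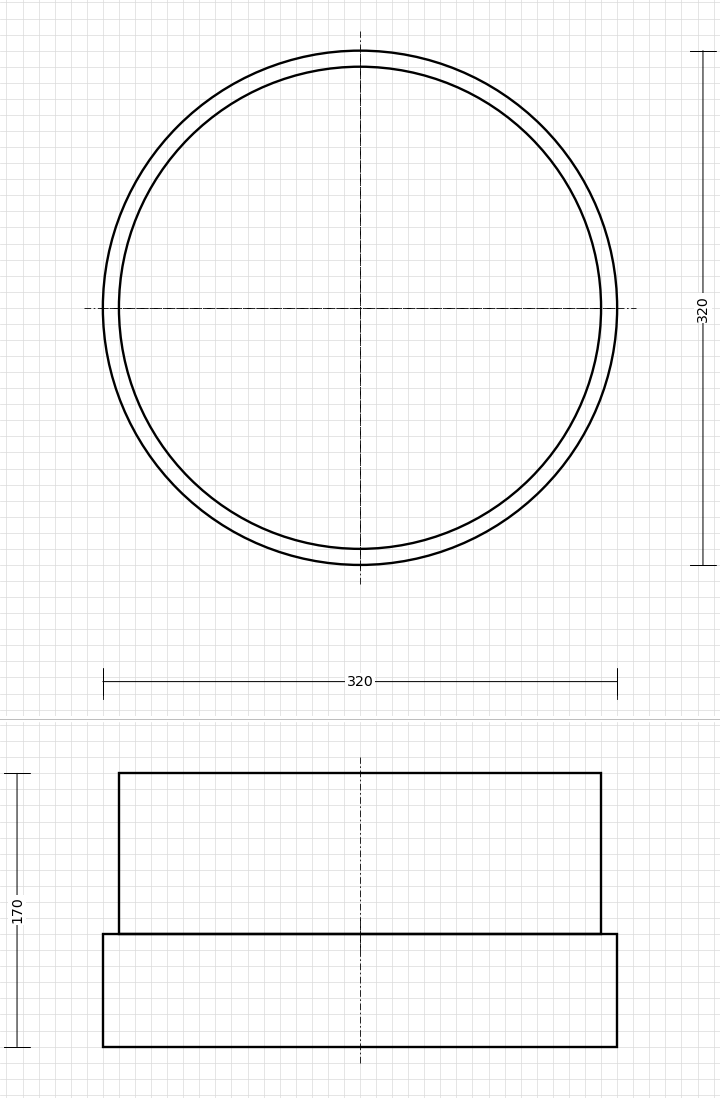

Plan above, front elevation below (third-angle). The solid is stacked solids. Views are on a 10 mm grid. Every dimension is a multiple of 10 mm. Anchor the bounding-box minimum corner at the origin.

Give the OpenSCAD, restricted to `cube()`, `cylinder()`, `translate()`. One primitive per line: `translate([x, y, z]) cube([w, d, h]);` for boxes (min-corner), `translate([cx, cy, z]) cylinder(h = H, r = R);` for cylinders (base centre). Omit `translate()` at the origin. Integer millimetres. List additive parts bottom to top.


translate([160, 160, 0]) cylinder(h = 70, r = 160);
translate([160, 160, 70]) cylinder(h = 100, r = 150);


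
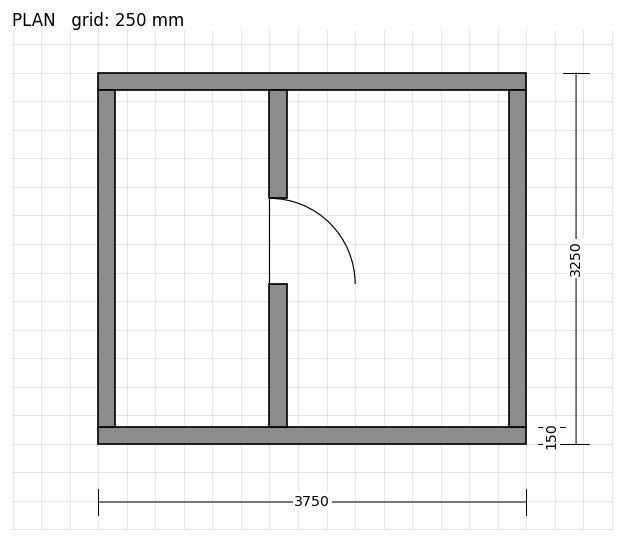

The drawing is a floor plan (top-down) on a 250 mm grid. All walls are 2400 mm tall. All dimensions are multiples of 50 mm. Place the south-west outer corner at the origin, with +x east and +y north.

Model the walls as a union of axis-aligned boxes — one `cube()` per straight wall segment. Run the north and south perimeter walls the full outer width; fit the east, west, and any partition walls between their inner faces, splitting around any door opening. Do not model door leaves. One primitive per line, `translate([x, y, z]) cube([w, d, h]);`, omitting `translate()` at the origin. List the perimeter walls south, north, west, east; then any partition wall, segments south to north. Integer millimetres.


cube([3750, 150, 2400]);
translate([0, 3100, 0]) cube([3750, 150, 2400]);
translate([0, 150, 0]) cube([150, 2950, 2400]);
translate([3600, 150, 0]) cube([150, 2950, 2400]);
translate([1500, 150, 0]) cube([150, 1250, 2400]);
translate([1500, 2150, 0]) cube([150, 950, 2400]);


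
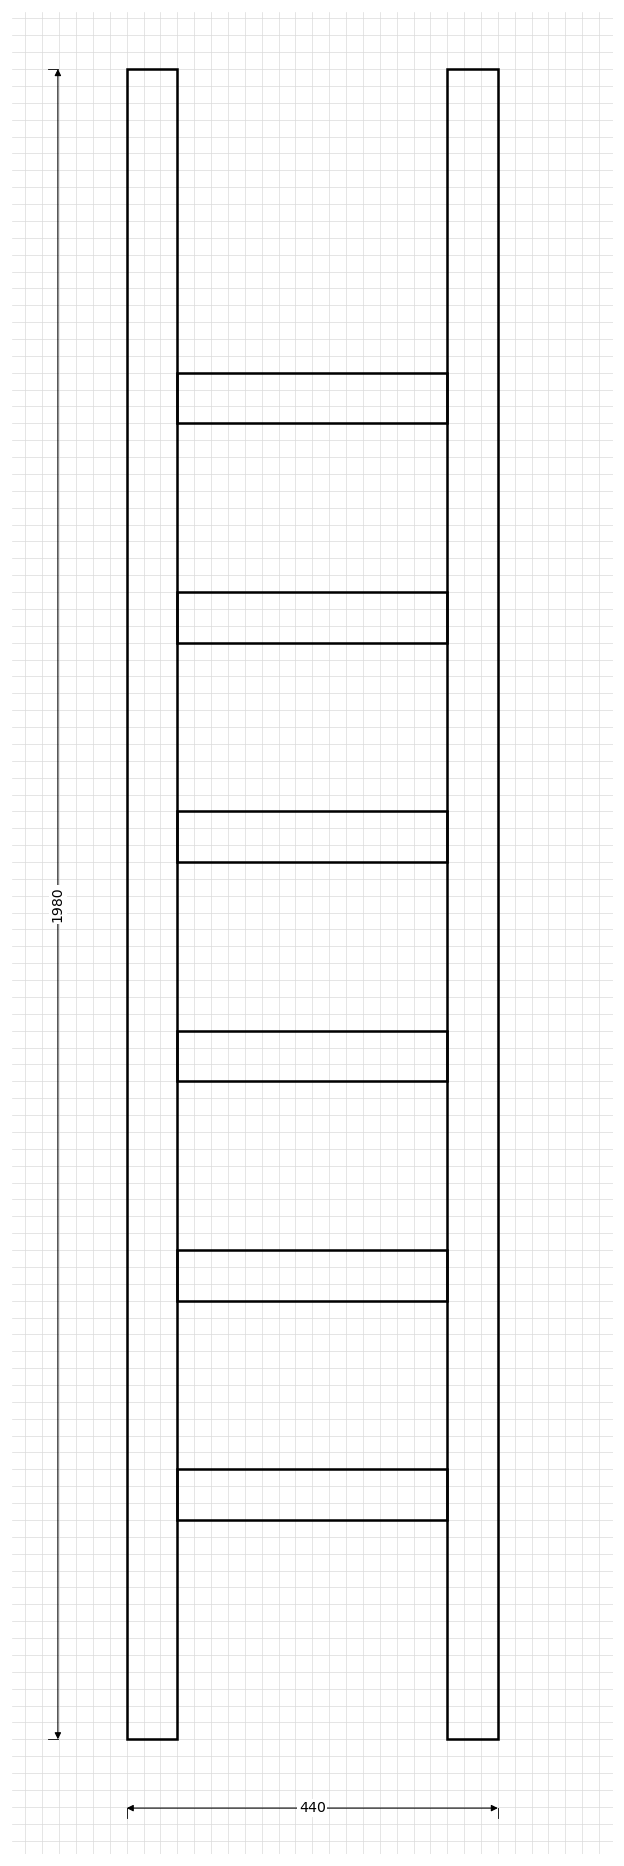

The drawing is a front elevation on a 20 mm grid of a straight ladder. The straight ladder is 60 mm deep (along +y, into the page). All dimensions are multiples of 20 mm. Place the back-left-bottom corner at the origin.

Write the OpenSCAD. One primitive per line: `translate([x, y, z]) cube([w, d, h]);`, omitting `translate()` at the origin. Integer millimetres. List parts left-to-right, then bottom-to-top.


cube([60, 60, 1980]);
translate([60, 0, 260]) cube([320, 60, 60]);
translate([60, 0, 520]) cube([320, 60, 60]);
translate([60, 0, 780]) cube([320, 60, 60]);
translate([60, 0, 1040]) cube([320, 60, 60]);
translate([60, 0, 1300]) cube([320, 60, 60]);
translate([60, 0, 1560]) cube([320, 60, 60]);
translate([380, 0, 0]) cube([60, 60, 1980]);


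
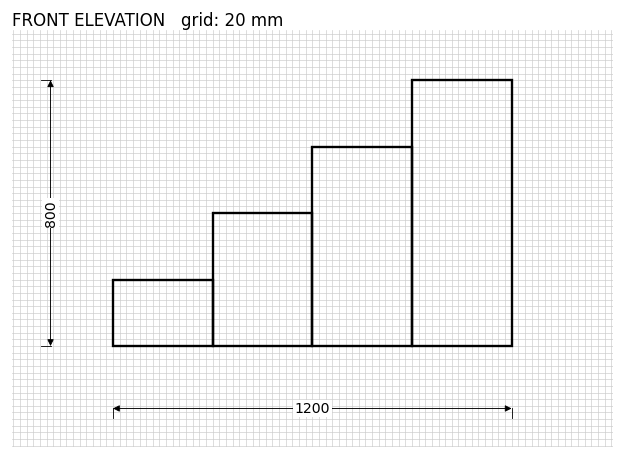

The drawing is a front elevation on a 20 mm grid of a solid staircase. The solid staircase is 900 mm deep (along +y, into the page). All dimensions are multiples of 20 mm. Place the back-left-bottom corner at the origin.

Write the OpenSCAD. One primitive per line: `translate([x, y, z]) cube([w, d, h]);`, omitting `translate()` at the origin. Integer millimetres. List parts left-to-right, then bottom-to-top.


cube([300, 900, 200]);
translate([300, 0, 0]) cube([300, 900, 400]);
translate([600, 0, 0]) cube([300, 900, 600]);
translate([900, 0, 0]) cube([300, 900, 800]);
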